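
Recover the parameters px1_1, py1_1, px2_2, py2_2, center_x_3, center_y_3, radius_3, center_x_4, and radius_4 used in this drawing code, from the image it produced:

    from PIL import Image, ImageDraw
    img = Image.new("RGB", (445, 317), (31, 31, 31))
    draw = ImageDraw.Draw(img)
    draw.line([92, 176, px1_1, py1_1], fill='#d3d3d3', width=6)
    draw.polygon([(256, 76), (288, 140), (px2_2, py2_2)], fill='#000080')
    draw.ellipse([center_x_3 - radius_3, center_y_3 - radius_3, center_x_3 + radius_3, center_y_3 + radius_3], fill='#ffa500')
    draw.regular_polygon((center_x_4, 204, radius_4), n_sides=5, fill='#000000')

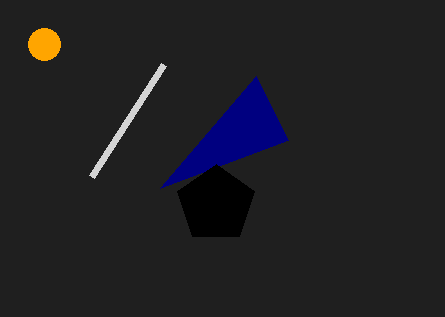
px1_1 = 164
py1_1 = 64
px2_2 = 160
py2_2 = 188
center_x_3 = 44
center_y_3 = 44
radius_3 = 16
center_x_4 = 216
radius_4 = 40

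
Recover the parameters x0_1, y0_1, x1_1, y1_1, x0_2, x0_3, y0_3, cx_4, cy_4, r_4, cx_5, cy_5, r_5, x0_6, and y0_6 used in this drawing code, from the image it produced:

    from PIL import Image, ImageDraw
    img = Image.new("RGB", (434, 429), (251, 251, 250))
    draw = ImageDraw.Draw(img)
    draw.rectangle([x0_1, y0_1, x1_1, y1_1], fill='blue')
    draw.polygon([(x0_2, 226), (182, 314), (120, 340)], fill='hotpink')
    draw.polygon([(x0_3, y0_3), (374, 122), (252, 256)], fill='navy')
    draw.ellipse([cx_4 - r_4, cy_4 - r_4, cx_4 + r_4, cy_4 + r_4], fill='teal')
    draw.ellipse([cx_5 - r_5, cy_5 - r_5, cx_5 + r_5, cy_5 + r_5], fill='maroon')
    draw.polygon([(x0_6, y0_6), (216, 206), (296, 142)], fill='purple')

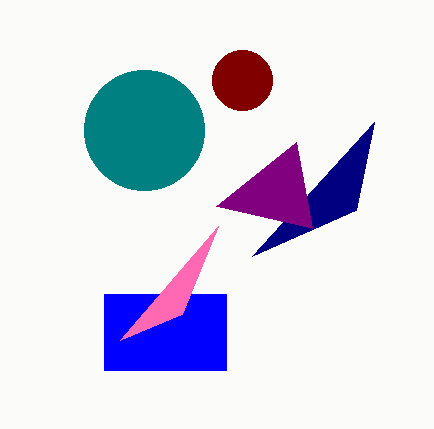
x0_1 = 104; y0_1 = 294; x1_1 = 226; y1_1 = 370; x0_2 = 218; x0_3 = 356; y0_3 = 210; cx_4 = 144; cy_4 = 130; r_4 = 60; cx_5 = 242; cy_5 = 80; r_5 = 30; x0_6 = 312; y0_6 = 228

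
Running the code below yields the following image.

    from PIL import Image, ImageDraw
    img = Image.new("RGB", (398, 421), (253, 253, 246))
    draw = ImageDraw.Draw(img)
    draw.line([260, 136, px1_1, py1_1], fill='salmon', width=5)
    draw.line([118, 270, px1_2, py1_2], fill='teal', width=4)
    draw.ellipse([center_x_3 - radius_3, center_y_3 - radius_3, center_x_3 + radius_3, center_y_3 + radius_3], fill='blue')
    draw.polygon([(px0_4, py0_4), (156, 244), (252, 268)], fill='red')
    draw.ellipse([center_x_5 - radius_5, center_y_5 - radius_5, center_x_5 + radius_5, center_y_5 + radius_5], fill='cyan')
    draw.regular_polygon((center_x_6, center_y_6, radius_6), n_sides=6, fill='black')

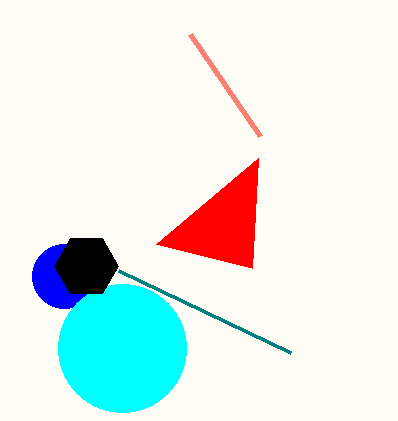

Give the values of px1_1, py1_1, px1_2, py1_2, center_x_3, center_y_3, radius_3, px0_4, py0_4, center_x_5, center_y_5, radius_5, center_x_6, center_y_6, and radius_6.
px1_1 = 190
py1_1 = 34
px1_2 = 290
py1_2 = 352
center_x_3 = 64
center_y_3 = 276
radius_3 = 32
px0_4 = 258
py0_4 = 158
center_x_5 = 122
center_y_5 = 348
radius_5 = 64
center_x_6 = 86
center_y_6 = 266
radius_6 = 32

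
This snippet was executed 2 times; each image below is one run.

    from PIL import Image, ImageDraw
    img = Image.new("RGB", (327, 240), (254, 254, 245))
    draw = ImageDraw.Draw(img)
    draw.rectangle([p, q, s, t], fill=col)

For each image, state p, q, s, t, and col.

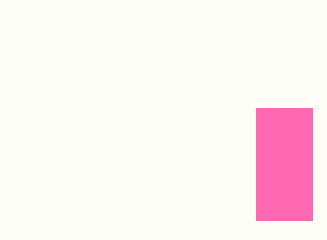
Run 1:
p = 256, q = 108, s = 312, t = 220, col = 'hotpink'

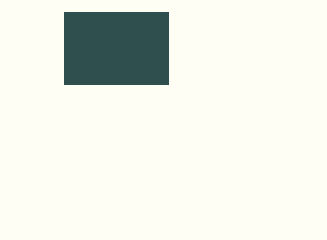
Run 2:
p = 64
q = 12
s = 168
t = 84
col = 'darkslategray'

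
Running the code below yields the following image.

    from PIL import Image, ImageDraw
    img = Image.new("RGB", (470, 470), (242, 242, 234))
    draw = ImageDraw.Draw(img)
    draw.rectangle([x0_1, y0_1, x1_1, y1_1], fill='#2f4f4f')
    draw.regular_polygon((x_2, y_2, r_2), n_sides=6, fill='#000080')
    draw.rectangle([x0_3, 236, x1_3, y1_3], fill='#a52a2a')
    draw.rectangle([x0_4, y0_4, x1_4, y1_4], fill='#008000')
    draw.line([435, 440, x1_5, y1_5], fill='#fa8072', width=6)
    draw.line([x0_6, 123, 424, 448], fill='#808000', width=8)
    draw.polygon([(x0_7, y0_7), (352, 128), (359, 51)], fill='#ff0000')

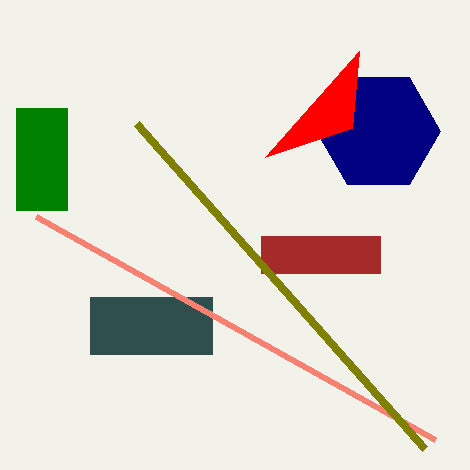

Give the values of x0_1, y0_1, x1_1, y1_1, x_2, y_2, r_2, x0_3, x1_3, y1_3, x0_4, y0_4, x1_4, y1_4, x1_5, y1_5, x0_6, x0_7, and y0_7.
x0_1 = 90, y0_1 = 297, x1_1 = 212, y1_1 = 354, x_2 = 378, y_2 = 131, r_2 = 62, x0_3 = 261, x1_3 = 380, y1_3 = 273, x0_4 = 16, y0_4 = 108, x1_4 = 67, y1_4 = 210, x1_5 = 36, y1_5 = 217, x0_6 = 136, x0_7 = 265, y0_7 = 157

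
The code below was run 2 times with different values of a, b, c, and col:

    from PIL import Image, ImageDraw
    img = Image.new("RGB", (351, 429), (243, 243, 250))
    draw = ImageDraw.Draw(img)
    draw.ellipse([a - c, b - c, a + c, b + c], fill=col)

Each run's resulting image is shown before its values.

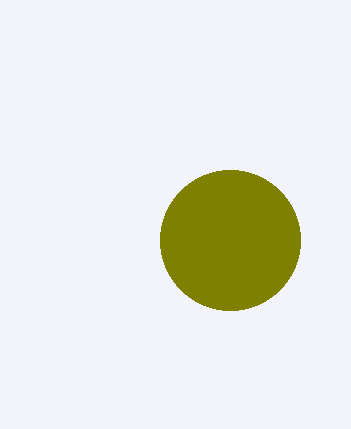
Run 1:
a = 230; b = 240; c = 70; col = 'olive'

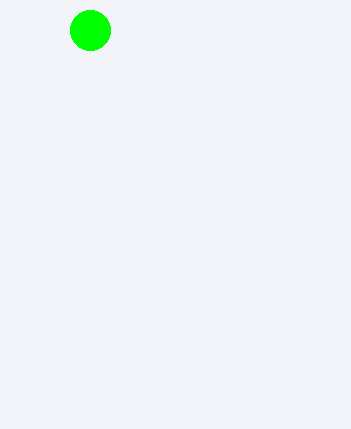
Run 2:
a = 90; b = 30; c = 20; col = 'lime'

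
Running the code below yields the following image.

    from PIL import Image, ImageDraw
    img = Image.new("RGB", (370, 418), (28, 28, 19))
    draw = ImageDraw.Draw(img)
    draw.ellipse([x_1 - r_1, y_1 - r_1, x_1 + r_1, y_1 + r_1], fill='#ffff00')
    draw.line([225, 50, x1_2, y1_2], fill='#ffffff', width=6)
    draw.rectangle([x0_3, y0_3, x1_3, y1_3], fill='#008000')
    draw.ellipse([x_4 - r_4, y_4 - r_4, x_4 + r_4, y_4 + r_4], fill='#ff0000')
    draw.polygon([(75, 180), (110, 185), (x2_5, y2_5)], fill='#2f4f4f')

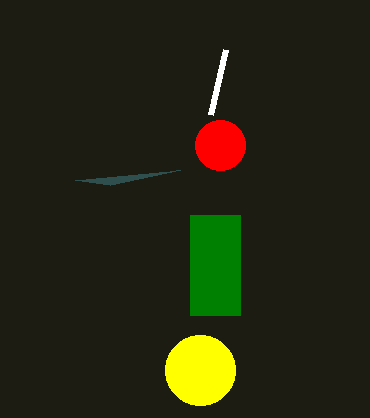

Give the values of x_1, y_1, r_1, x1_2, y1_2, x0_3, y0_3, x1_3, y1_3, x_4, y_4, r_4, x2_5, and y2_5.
x_1 = 200
y_1 = 370
r_1 = 35
x1_2 = 210
y1_2 = 115
x0_3 = 190
y0_3 = 215
x1_3 = 240
y1_3 = 315
x_4 = 220
y_4 = 145
r_4 = 25
x2_5 = 180
y2_5 = 170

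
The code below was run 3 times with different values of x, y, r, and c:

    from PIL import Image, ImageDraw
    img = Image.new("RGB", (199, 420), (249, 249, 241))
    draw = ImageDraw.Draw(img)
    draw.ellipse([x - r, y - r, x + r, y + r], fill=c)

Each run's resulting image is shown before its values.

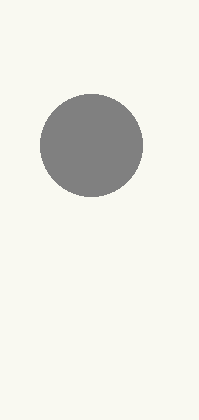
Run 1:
x = 91, y = 145, r = 51, c = 'gray'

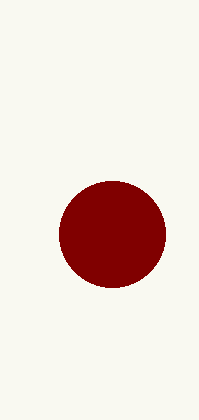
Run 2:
x = 112
y = 234
r = 53
c = 'maroon'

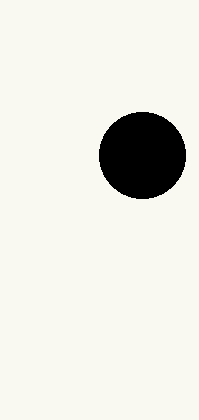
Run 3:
x = 142
y = 155
r = 43
c = 'black'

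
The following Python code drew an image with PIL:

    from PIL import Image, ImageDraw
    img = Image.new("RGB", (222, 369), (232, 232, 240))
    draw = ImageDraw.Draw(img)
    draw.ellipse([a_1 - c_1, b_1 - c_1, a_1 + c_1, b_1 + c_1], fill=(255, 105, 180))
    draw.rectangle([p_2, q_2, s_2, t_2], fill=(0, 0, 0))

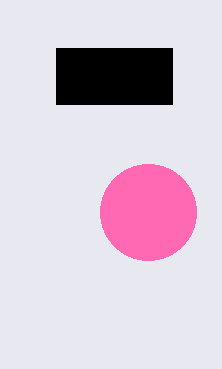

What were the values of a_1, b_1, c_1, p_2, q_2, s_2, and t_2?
a_1 = 148, b_1 = 212, c_1 = 48, p_2 = 56, q_2 = 48, s_2 = 172, t_2 = 104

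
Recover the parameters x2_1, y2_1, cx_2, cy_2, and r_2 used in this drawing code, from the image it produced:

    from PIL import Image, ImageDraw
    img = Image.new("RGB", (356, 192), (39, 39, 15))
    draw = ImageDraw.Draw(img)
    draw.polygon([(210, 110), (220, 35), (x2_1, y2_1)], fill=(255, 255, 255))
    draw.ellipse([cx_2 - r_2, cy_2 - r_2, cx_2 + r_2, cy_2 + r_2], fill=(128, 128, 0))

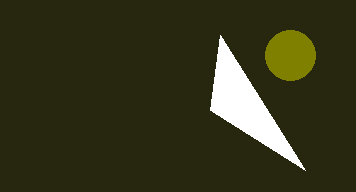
x2_1 = 305
y2_1 = 170
cx_2 = 290
cy_2 = 55
r_2 = 25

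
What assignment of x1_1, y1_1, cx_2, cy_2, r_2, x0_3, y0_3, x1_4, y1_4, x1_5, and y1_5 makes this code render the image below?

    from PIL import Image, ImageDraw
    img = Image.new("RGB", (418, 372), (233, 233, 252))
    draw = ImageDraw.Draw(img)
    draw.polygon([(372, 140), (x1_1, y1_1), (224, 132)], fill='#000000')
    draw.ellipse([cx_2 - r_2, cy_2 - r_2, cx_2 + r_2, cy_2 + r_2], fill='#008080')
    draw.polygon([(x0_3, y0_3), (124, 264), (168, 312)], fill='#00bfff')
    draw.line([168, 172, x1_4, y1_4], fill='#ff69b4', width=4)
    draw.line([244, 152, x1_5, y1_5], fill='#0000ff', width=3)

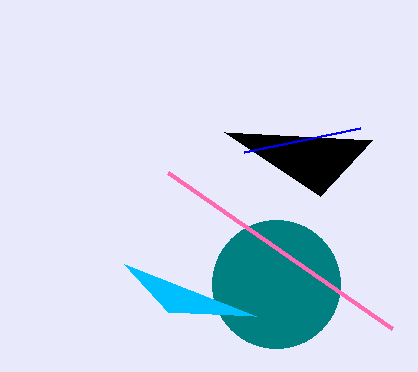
x1_1 = 320; y1_1 = 196; cx_2 = 276; cy_2 = 284; r_2 = 64; x0_3 = 256; y0_3 = 316; x1_4 = 392; y1_4 = 328; x1_5 = 360; y1_5 = 128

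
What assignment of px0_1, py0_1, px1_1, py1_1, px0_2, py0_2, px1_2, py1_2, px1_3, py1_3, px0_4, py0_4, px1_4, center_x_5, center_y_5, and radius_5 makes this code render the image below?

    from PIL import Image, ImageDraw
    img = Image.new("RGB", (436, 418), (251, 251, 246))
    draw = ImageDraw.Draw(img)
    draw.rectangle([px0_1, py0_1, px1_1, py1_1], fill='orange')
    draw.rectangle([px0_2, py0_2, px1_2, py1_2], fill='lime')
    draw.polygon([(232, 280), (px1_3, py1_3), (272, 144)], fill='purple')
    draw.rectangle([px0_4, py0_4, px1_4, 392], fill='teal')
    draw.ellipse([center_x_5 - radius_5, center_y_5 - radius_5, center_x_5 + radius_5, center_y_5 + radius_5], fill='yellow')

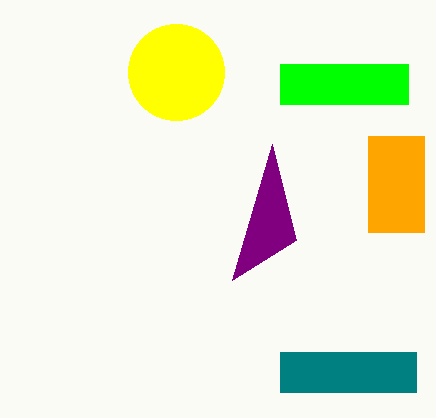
px0_1 = 368; py0_1 = 136; px1_1 = 424; py1_1 = 232; px0_2 = 280; py0_2 = 64; px1_2 = 408; py1_2 = 104; px1_3 = 296; py1_3 = 240; px0_4 = 280; py0_4 = 352; px1_4 = 416; center_x_5 = 176; center_y_5 = 72; radius_5 = 48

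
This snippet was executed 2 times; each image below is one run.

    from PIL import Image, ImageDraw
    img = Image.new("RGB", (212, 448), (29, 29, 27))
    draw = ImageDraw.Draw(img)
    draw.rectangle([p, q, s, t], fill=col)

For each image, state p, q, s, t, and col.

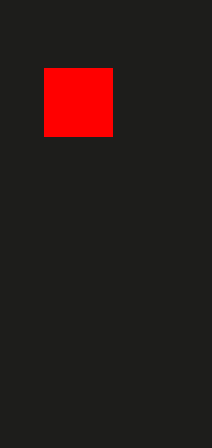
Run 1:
p = 44
q = 68
s = 112
t = 136
col = 'red'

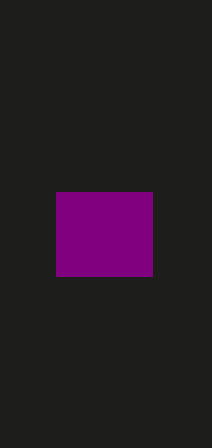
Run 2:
p = 56; q = 192; s = 152; t = 276; col = 'purple'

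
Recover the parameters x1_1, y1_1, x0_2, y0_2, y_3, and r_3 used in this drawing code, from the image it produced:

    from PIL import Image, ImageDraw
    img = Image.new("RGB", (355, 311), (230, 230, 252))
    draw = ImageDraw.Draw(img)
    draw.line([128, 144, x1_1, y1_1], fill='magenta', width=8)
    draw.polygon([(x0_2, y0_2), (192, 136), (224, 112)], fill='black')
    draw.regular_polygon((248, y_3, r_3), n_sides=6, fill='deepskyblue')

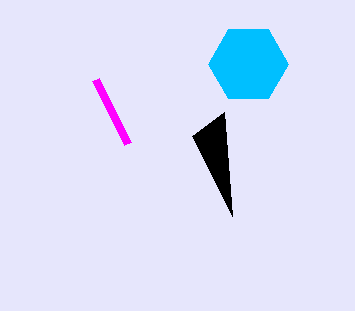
x1_1 = 96
y1_1 = 80
x0_2 = 232
y0_2 = 216
y_3 = 64
r_3 = 40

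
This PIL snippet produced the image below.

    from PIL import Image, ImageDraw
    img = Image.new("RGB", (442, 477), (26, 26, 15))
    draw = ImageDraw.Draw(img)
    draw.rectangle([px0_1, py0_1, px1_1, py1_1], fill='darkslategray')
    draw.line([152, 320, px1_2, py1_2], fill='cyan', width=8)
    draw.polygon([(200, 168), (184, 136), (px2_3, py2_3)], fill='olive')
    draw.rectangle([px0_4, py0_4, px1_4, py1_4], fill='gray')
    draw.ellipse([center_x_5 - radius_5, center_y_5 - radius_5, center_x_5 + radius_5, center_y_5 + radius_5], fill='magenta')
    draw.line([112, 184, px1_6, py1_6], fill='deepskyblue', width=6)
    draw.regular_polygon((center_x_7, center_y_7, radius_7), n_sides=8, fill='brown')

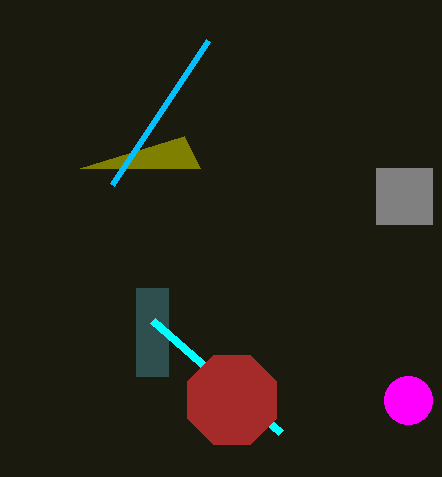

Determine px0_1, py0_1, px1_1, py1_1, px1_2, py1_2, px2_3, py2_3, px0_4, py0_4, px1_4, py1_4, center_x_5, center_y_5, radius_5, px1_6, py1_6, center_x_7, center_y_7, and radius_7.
px0_1 = 136, py0_1 = 288, px1_1 = 168, py1_1 = 376, px1_2 = 280, py1_2 = 432, px2_3 = 80, py2_3 = 168, px0_4 = 376, py0_4 = 168, px1_4 = 432, py1_4 = 224, center_x_5 = 408, center_y_5 = 400, radius_5 = 24, px1_6 = 208, py1_6 = 40, center_x_7 = 232, center_y_7 = 400, radius_7 = 48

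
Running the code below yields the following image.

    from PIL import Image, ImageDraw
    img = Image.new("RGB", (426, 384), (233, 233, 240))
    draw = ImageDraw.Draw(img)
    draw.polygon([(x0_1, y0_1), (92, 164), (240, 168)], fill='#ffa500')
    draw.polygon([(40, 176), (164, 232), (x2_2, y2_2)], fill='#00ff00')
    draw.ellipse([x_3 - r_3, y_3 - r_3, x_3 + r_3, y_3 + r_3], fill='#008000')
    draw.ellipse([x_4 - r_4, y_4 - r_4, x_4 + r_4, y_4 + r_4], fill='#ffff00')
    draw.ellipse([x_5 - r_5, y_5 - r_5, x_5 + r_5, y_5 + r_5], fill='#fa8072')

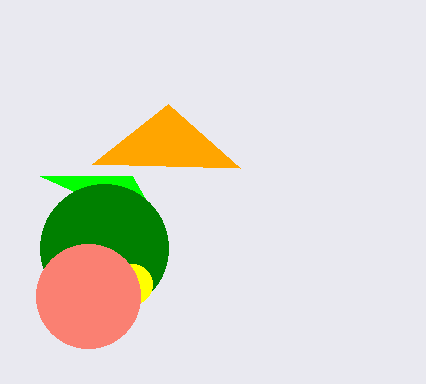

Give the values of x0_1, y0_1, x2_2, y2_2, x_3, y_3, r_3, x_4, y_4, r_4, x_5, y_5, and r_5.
x0_1 = 168, y0_1 = 104, x2_2 = 132, y2_2 = 176, x_3 = 104, y_3 = 248, r_3 = 64, x_4 = 132, y_4 = 284, r_4 = 20, x_5 = 88, y_5 = 296, r_5 = 52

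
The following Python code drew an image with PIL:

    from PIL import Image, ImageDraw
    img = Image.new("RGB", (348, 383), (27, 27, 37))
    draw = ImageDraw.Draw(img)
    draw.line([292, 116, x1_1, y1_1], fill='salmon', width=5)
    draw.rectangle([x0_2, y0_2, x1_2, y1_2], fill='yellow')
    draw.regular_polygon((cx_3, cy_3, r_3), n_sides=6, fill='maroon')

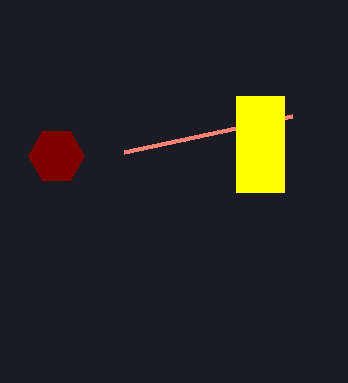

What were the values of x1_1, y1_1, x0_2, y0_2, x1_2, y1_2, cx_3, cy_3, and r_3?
x1_1 = 124, y1_1 = 152, x0_2 = 236, y0_2 = 96, x1_2 = 284, y1_2 = 192, cx_3 = 56, cy_3 = 156, r_3 = 28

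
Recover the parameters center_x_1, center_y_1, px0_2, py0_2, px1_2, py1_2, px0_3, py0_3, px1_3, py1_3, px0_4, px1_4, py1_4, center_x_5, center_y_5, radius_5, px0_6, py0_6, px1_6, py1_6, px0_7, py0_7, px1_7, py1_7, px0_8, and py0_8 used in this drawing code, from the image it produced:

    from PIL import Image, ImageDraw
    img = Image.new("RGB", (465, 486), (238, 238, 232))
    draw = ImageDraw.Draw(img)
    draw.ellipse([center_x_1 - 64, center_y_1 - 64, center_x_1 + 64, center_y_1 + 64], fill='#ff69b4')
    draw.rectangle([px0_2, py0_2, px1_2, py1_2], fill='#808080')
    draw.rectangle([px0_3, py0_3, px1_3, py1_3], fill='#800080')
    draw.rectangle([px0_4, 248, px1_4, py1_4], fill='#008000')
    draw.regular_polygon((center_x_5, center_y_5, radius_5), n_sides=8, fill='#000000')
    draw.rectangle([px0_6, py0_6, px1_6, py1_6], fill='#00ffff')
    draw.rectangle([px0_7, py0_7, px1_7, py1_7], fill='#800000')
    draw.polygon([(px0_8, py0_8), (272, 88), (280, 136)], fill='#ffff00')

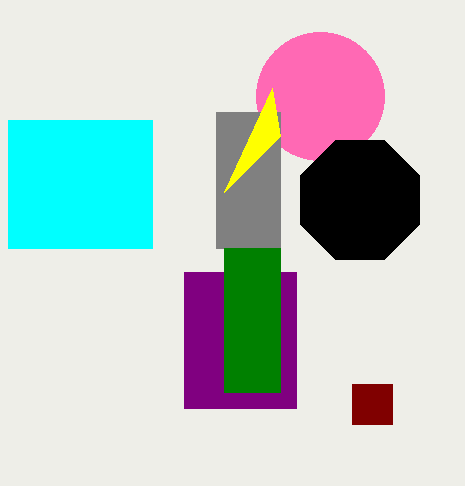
center_x_1 = 320
center_y_1 = 96
px0_2 = 216
py0_2 = 112
px1_2 = 280
py1_2 = 248
px0_3 = 184
py0_3 = 272
px1_3 = 296
py1_3 = 408
px0_4 = 224
px1_4 = 280
py1_4 = 392
center_x_5 = 360
center_y_5 = 200
radius_5 = 64
px0_6 = 8
py0_6 = 120
px1_6 = 152
py1_6 = 248
px0_7 = 352
py0_7 = 384
px1_7 = 392
py1_7 = 424
px0_8 = 224
py0_8 = 192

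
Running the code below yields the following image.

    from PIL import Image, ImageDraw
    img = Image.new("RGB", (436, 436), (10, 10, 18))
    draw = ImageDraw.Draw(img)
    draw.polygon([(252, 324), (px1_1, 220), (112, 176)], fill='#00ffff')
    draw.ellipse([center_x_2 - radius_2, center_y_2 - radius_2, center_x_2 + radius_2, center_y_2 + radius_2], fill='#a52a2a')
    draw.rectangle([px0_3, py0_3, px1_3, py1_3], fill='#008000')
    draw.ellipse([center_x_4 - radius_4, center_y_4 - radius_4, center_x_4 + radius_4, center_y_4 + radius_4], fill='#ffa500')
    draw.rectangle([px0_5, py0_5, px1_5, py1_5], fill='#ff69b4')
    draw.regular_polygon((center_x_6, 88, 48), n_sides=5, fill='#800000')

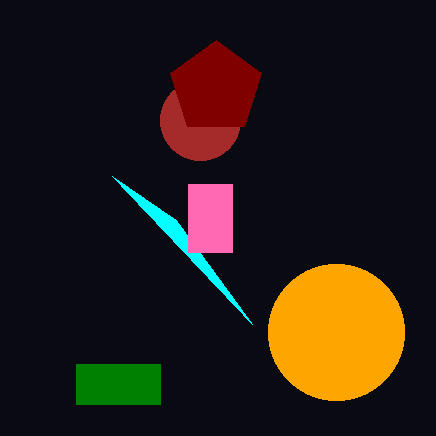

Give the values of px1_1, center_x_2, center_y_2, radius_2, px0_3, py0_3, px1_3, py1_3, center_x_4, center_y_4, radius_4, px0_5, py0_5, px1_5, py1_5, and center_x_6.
px1_1 = 176, center_x_2 = 200, center_y_2 = 120, radius_2 = 40, px0_3 = 76, py0_3 = 364, px1_3 = 160, py1_3 = 404, center_x_4 = 336, center_y_4 = 332, radius_4 = 68, px0_5 = 188, py0_5 = 184, px1_5 = 232, py1_5 = 252, center_x_6 = 216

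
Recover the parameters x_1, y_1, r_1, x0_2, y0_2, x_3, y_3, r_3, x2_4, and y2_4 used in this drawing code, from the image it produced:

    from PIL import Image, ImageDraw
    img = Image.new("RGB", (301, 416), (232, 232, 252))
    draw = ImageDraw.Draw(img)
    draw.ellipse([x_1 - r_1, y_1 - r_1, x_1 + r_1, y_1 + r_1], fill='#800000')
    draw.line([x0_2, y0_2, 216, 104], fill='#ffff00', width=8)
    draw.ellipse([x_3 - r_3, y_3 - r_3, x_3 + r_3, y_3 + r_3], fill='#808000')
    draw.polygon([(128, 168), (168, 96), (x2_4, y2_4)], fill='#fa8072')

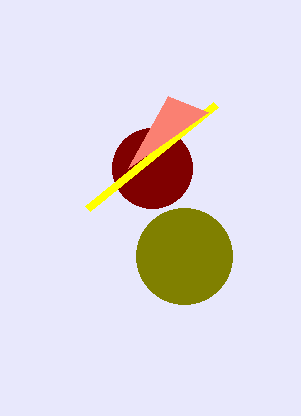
x_1 = 152
y_1 = 168
r_1 = 40
x0_2 = 88
y0_2 = 208
x_3 = 184
y_3 = 256
r_3 = 48
x2_4 = 208
y2_4 = 112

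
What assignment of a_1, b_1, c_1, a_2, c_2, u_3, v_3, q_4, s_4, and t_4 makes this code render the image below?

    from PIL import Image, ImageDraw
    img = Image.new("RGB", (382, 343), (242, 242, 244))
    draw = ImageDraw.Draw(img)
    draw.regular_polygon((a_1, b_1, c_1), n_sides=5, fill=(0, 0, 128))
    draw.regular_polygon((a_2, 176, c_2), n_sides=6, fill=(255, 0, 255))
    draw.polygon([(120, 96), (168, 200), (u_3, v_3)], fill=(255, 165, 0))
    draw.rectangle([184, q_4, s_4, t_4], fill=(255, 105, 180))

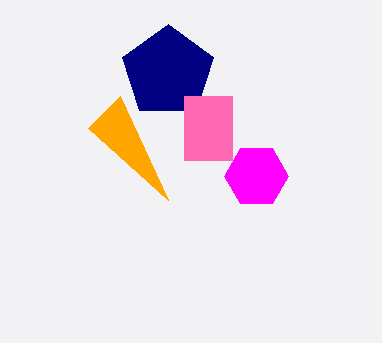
a_1 = 168, b_1 = 72, c_1 = 48, a_2 = 256, c_2 = 32, u_3 = 88, v_3 = 128, q_4 = 96, s_4 = 232, t_4 = 160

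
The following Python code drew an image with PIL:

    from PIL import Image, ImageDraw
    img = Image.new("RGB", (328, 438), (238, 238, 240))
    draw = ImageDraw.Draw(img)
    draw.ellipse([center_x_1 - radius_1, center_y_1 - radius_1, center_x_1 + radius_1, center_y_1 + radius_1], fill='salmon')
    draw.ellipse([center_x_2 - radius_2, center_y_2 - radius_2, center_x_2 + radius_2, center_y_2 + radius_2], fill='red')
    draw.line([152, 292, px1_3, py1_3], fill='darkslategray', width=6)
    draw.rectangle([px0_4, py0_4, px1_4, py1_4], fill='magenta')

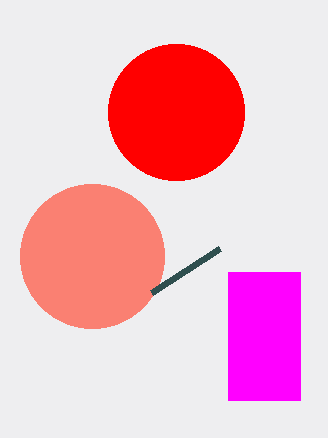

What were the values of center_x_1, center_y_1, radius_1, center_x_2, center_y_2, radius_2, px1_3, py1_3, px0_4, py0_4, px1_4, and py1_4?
center_x_1 = 92
center_y_1 = 256
radius_1 = 72
center_x_2 = 176
center_y_2 = 112
radius_2 = 68
px1_3 = 220
py1_3 = 248
px0_4 = 228
py0_4 = 272
px1_4 = 300
py1_4 = 400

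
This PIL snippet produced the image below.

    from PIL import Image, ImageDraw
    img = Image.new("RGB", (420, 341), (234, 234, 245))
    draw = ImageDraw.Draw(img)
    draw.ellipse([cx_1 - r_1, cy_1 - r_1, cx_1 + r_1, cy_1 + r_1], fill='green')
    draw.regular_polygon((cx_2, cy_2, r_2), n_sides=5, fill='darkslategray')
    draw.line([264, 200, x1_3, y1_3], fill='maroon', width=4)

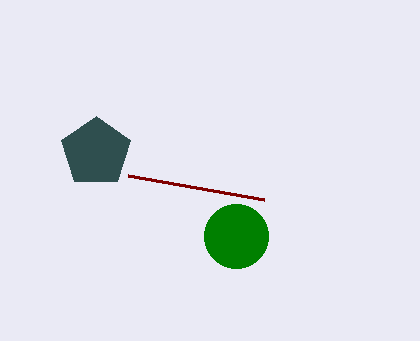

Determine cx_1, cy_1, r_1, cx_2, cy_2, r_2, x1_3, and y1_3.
cx_1 = 236
cy_1 = 236
r_1 = 32
cx_2 = 96
cy_2 = 152
r_2 = 36
x1_3 = 128
y1_3 = 176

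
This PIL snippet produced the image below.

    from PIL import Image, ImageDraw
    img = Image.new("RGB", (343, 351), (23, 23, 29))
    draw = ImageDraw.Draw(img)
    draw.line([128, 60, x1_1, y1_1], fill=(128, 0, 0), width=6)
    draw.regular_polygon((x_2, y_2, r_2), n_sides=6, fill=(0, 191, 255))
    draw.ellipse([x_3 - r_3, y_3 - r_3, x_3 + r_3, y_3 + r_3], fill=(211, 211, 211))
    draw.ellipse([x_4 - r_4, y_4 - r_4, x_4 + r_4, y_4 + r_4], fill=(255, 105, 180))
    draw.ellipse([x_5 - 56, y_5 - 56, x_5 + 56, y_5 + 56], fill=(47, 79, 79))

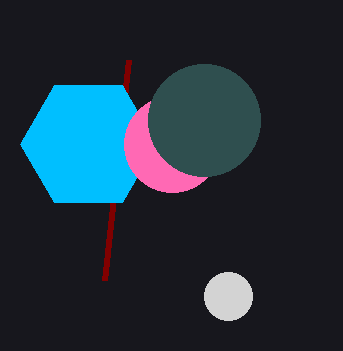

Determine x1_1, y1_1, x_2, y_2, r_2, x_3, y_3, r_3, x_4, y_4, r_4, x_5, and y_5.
x1_1 = 104; y1_1 = 280; x_2 = 88; y_2 = 144; r_2 = 68; x_3 = 228; y_3 = 296; r_3 = 24; x_4 = 172; y_4 = 144; r_4 = 48; x_5 = 204; y_5 = 120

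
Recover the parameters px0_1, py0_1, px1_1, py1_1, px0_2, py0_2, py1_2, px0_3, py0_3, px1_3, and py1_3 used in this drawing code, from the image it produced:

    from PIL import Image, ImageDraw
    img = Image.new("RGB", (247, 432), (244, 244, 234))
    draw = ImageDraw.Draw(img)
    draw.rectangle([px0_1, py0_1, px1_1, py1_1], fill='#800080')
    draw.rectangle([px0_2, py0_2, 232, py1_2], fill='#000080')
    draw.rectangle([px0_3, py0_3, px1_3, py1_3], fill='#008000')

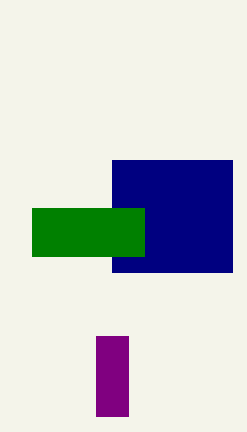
px0_1 = 96, py0_1 = 336, px1_1 = 128, py1_1 = 416, px0_2 = 112, py0_2 = 160, py1_2 = 272, px0_3 = 32, py0_3 = 208, px1_3 = 144, py1_3 = 256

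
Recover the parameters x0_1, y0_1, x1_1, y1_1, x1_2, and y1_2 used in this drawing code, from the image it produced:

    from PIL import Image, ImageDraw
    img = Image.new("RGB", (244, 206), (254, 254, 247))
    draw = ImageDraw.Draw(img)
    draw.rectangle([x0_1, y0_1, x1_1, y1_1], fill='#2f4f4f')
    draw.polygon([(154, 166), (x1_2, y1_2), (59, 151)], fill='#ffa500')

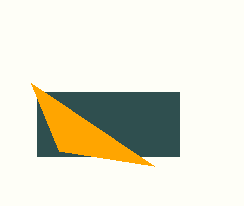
x0_1 = 37; y0_1 = 92; x1_1 = 179; y1_1 = 156; x1_2 = 31; y1_2 = 83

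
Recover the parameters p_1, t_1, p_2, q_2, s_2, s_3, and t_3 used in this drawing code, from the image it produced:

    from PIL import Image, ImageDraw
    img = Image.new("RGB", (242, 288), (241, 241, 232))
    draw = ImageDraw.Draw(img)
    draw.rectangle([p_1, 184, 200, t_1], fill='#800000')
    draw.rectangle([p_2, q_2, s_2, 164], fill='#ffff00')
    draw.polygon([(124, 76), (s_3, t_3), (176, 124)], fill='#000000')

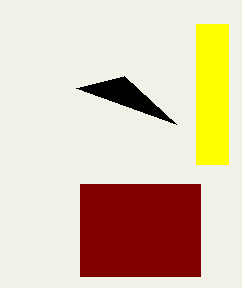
p_1 = 80; t_1 = 276; p_2 = 196; q_2 = 24; s_2 = 228; s_3 = 76; t_3 = 88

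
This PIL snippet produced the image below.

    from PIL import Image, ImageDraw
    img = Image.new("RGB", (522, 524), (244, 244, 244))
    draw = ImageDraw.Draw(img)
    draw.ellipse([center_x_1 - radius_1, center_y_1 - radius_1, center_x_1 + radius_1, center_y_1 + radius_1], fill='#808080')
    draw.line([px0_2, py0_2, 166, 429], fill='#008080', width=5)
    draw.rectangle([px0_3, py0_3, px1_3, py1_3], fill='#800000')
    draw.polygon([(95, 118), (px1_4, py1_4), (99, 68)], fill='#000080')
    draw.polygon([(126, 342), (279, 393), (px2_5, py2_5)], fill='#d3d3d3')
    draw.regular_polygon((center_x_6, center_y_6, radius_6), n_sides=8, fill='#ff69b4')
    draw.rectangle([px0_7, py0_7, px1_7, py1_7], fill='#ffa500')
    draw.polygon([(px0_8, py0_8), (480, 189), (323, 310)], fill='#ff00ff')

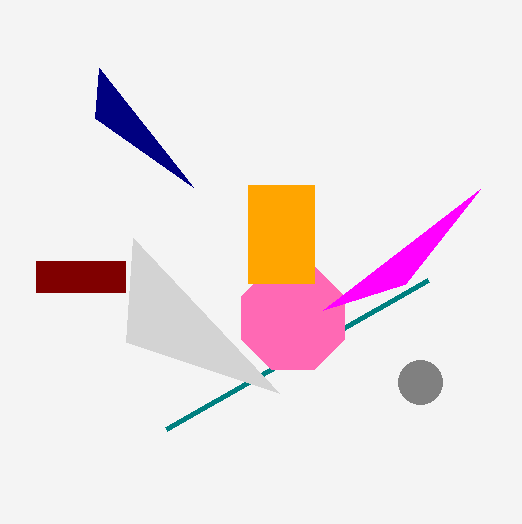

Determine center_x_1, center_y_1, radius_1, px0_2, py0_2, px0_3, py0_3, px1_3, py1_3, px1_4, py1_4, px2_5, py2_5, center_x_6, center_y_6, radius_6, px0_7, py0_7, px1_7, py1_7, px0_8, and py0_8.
center_x_1 = 420
center_y_1 = 382
radius_1 = 22
px0_2 = 428
py0_2 = 280
px0_3 = 36
py0_3 = 261
px1_3 = 125
py1_3 = 292
px1_4 = 193
py1_4 = 187
px2_5 = 133
py2_5 = 238
center_x_6 = 293
center_y_6 = 318
radius_6 = 56
px0_7 = 248
py0_7 = 185
px1_7 = 314
py1_7 = 283
px0_8 = 405
py0_8 = 284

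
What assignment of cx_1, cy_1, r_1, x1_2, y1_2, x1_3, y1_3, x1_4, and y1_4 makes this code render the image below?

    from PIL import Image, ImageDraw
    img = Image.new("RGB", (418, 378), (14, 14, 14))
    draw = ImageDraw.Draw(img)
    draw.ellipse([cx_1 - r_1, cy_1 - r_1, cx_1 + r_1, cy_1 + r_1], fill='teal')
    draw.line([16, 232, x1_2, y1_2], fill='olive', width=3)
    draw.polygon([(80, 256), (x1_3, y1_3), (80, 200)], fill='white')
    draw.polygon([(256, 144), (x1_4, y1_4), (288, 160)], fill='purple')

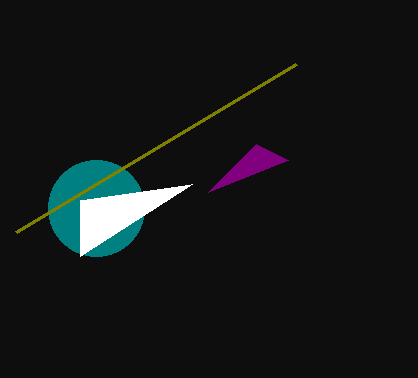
cx_1 = 96
cy_1 = 208
r_1 = 48
x1_2 = 296
y1_2 = 64
x1_3 = 192
y1_3 = 184
x1_4 = 208
y1_4 = 192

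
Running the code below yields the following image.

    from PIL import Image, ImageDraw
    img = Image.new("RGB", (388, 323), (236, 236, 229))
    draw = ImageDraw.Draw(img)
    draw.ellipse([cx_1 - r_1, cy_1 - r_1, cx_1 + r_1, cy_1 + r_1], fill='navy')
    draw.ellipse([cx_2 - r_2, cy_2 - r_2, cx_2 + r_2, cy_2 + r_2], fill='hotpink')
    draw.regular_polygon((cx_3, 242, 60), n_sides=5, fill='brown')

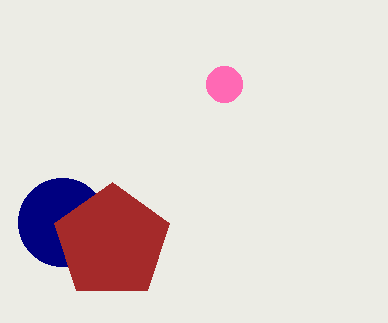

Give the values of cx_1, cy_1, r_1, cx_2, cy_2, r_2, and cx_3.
cx_1 = 62
cy_1 = 222
r_1 = 44
cx_2 = 224
cy_2 = 84
r_2 = 18
cx_3 = 112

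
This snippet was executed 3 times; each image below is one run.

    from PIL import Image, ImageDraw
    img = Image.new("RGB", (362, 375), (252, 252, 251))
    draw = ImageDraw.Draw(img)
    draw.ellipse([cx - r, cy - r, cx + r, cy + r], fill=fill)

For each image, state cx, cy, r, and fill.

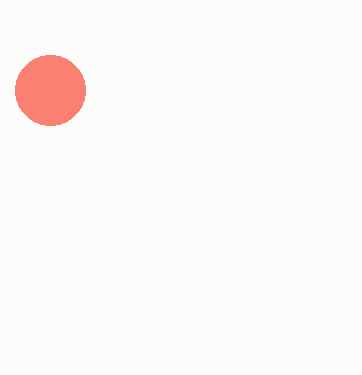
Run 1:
cx = 50, cy = 90, r = 35, fill = 'salmon'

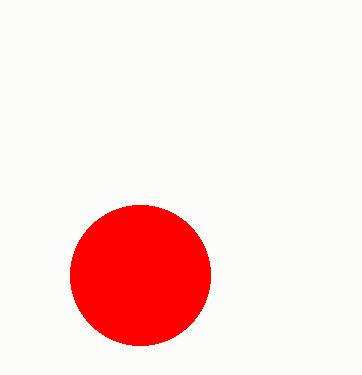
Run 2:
cx = 140
cy = 275
r = 70
fill = 'red'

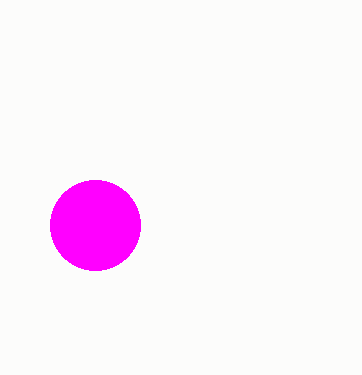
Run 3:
cx = 95; cy = 225; r = 45; fill = 'magenta'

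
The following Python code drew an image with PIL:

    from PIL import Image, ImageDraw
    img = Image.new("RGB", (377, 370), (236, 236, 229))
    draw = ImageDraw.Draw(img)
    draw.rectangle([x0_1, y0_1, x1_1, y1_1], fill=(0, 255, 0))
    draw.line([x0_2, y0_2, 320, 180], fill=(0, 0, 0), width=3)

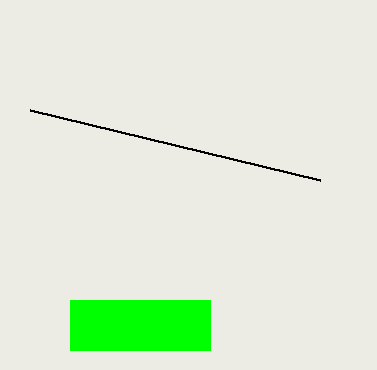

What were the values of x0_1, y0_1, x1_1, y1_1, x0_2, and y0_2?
x0_1 = 70, y0_1 = 300, x1_1 = 210, y1_1 = 350, x0_2 = 30, y0_2 = 110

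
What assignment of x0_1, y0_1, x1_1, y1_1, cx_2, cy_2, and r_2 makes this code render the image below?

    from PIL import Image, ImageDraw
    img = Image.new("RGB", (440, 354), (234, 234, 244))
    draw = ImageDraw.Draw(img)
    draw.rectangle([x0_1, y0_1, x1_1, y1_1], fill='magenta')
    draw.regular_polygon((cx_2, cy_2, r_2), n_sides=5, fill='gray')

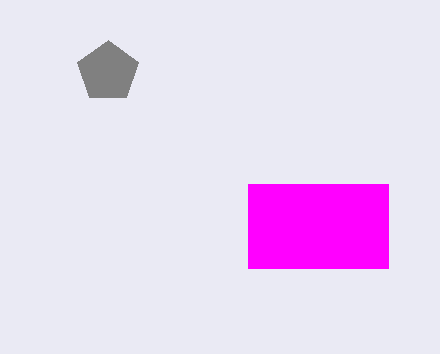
x0_1 = 248, y0_1 = 184, x1_1 = 388, y1_1 = 268, cx_2 = 108, cy_2 = 72, r_2 = 32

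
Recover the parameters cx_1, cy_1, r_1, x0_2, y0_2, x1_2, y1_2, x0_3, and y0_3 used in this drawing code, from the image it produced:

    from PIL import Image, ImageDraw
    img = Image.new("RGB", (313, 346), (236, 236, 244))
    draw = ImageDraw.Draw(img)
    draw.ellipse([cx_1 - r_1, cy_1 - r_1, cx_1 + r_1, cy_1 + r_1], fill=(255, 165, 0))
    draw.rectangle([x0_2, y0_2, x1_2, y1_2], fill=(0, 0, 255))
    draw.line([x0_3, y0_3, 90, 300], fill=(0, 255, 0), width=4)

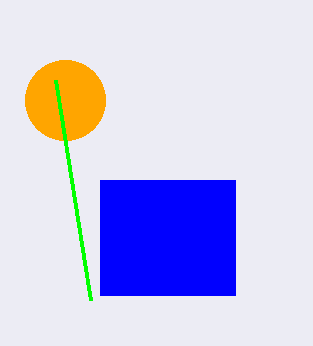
cx_1 = 65
cy_1 = 100
r_1 = 40
x0_2 = 100
y0_2 = 180
x1_2 = 235
y1_2 = 295
x0_3 = 55
y0_3 = 80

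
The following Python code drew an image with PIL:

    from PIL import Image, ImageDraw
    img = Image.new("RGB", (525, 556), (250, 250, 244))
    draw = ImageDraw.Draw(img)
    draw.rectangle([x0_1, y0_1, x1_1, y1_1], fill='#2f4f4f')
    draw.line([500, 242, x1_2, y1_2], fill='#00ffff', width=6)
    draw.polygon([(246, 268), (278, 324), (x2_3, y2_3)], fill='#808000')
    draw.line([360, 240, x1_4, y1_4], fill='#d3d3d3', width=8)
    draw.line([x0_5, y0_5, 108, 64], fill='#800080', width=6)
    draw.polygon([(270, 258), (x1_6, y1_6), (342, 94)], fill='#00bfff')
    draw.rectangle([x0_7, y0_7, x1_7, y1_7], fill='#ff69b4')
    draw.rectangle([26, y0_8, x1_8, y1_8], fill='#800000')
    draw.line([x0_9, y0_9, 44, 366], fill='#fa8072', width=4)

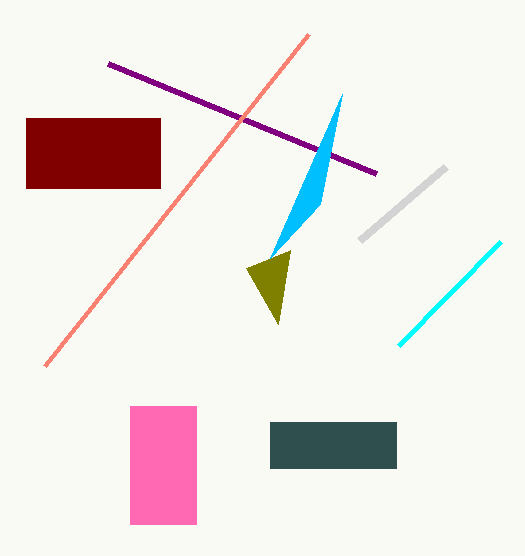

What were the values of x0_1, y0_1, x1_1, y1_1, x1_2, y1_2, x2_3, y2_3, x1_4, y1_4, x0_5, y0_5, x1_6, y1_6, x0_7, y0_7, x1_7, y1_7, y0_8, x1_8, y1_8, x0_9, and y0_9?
x0_1 = 270
y0_1 = 422
x1_1 = 396
y1_1 = 468
x1_2 = 398
y1_2 = 346
x2_3 = 290
y2_3 = 250
x1_4 = 446
y1_4 = 166
x0_5 = 376
y0_5 = 174
x1_6 = 320
y1_6 = 204
x0_7 = 130
y0_7 = 406
x1_7 = 196
y1_7 = 524
y0_8 = 118
x1_8 = 160
y1_8 = 188
x0_9 = 308
y0_9 = 34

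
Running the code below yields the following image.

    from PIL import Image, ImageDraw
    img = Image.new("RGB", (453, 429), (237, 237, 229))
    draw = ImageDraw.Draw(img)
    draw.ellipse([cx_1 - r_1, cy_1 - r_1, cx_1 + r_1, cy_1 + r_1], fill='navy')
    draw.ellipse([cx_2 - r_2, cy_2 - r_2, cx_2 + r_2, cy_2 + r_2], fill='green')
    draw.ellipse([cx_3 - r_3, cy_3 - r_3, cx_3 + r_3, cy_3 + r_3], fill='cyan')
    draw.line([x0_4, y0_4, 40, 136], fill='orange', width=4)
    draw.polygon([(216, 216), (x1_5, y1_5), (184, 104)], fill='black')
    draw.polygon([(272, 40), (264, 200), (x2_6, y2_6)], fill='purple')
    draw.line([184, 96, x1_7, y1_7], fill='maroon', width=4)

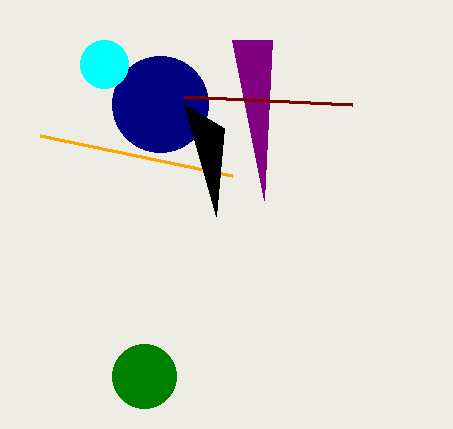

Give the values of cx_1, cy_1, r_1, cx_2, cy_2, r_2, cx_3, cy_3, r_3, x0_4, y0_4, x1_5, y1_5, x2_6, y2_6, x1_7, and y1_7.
cx_1 = 160
cy_1 = 104
r_1 = 48
cx_2 = 144
cy_2 = 376
r_2 = 32
cx_3 = 104
cy_3 = 64
r_3 = 24
x0_4 = 232
y0_4 = 176
x1_5 = 224
y1_5 = 128
x2_6 = 232
y2_6 = 40
x1_7 = 352
y1_7 = 104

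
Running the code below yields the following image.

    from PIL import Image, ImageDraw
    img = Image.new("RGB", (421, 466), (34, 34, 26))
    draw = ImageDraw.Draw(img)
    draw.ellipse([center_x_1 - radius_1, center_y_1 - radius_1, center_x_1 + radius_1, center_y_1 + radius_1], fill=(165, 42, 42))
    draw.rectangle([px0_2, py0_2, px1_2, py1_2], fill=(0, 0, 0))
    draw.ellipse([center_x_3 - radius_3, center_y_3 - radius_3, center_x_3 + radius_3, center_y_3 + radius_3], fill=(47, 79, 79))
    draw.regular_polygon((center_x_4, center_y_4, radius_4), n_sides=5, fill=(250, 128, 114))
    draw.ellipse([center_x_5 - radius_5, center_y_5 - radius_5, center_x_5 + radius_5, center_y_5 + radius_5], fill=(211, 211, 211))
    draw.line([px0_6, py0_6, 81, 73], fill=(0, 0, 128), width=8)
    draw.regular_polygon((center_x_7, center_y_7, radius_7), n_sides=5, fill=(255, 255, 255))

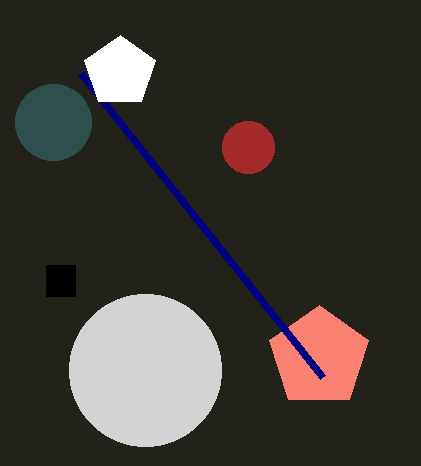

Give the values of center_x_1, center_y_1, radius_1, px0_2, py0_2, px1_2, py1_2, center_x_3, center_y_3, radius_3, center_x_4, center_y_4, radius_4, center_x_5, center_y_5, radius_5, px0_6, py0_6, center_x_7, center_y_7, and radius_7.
center_x_1 = 248
center_y_1 = 147
radius_1 = 26
px0_2 = 46
py0_2 = 265
px1_2 = 75
py1_2 = 296
center_x_3 = 53
center_y_3 = 122
radius_3 = 38
center_x_4 = 319
center_y_4 = 357
radius_4 = 52
center_x_5 = 145
center_y_5 = 370
radius_5 = 76
px0_6 = 323
py0_6 = 377
center_x_7 = 120
center_y_7 = 72
radius_7 = 37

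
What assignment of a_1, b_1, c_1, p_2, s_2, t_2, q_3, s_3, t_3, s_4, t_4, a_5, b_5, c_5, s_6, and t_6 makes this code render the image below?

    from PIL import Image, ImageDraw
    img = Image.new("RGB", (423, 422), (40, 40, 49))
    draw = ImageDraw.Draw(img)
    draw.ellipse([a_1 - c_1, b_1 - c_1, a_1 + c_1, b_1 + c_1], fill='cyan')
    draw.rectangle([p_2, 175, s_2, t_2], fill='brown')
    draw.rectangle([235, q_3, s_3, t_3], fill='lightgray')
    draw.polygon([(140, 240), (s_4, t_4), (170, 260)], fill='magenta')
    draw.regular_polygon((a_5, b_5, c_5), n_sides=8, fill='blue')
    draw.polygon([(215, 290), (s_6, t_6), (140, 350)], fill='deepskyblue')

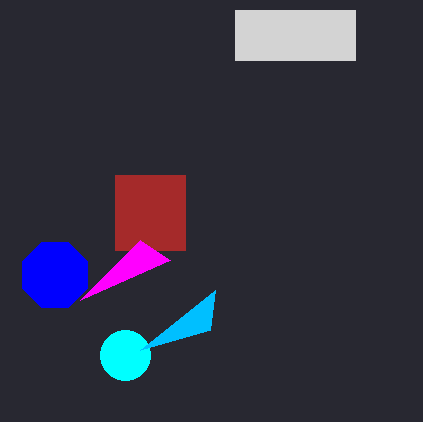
a_1 = 125
b_1 = 355
c_1 = 25
p_2 = 115
s_2 = 185
t_2 = 250
q_3 = 10
s_3 = 355
t_3 = 60
s_4 = 80
t_4 = 300
a_5 = 55
b_5 = 275
c_5 = 35
s_6 = 210
t_6 = 330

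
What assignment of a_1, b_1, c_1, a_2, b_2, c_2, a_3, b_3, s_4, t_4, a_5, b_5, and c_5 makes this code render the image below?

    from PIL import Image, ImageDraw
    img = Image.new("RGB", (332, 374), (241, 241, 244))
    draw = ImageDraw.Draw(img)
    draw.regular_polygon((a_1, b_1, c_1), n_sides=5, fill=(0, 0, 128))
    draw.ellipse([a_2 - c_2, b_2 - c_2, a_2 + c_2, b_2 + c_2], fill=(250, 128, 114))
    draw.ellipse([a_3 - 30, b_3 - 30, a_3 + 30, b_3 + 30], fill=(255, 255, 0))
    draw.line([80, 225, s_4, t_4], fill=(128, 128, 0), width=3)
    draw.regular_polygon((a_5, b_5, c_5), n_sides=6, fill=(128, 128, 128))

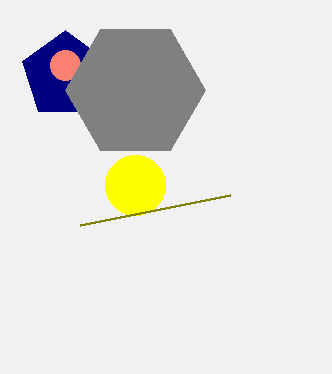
a_1 = 65, b_1 = 75, c_1 = 45, a_2 = 65, b_2 = 65, c_2 = 15, a_3 = 135, b_3 = 185, s_4 = 230, t_4 = 195, a_5 = 135, b_5 = 90, c_5 = 70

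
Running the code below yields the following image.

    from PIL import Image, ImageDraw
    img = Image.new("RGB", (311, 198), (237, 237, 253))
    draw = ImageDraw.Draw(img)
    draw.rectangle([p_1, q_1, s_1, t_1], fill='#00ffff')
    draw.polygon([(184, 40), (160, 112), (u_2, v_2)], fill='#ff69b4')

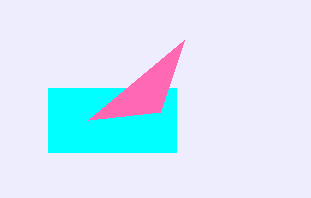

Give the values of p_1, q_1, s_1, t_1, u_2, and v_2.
p_1 = 48; q_1 = 88; s_1 = 176; t_1 = 152; u_2 = 88; v_2 = 120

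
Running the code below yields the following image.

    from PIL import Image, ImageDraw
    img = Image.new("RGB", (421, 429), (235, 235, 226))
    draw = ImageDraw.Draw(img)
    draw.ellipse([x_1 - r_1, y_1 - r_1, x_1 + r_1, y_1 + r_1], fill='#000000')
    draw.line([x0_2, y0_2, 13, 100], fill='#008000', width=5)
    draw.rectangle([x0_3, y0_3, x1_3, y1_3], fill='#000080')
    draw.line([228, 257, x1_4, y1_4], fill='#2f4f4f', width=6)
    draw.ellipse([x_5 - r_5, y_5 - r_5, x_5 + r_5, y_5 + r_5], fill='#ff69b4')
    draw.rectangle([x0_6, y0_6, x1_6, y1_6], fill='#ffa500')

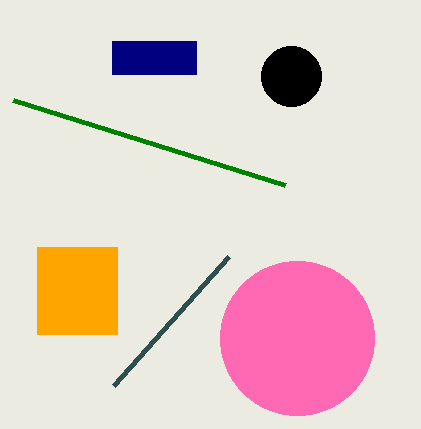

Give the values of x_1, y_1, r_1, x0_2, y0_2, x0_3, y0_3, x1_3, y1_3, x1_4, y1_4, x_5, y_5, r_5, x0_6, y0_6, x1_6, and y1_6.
x_1 = 291; y_1 = 76; r_1 = 30; x0_2 = 285; y0_2 = 185; x0_3 = 112; y0_3 = 41; x1_3 = 196; y1_3 = 74; x1_4 = 113; y1_4 = 386; x_5 = 297; y_5 = 338; r_5 = 77; x0_6 = 37; y0_6 = 247; x1_6 = 117; y1_6 = 334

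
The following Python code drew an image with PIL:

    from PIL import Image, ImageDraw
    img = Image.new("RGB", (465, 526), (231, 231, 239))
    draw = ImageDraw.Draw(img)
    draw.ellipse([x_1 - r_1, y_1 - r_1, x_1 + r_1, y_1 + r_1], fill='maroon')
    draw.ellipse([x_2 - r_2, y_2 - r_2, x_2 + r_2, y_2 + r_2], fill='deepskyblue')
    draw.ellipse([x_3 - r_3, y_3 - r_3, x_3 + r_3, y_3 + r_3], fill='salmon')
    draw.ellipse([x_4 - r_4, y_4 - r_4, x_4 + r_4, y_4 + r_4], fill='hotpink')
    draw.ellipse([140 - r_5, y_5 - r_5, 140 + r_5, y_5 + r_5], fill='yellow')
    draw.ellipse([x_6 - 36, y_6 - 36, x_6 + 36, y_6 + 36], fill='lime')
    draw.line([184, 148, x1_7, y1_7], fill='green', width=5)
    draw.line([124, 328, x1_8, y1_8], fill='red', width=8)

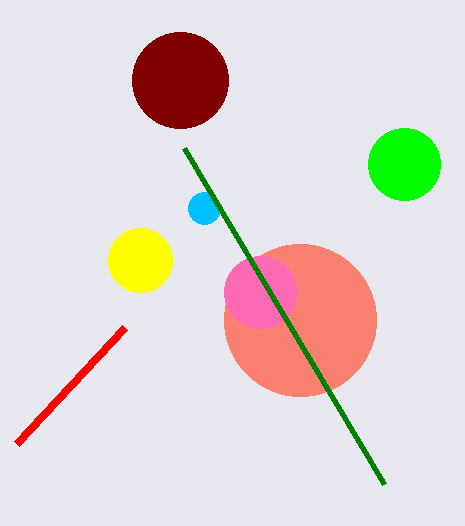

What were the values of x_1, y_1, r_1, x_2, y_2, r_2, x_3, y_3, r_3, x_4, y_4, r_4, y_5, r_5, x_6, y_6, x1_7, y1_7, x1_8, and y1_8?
x_1 = 180, y_1 = 80, r_1 = 48, x_2 = 204, y_2 = 208, r_2 = 16, x_3 = 300, y_3 = 320, r_3 = 76, x_4 = 260, y_4 = 292, r_4 = 36, y_5 = 260, r_5 = 32, x_6 = 404, y_6 = 164, x1_7 = 384, y1_7 = 484, x1_8 = 16, y1_8 = 444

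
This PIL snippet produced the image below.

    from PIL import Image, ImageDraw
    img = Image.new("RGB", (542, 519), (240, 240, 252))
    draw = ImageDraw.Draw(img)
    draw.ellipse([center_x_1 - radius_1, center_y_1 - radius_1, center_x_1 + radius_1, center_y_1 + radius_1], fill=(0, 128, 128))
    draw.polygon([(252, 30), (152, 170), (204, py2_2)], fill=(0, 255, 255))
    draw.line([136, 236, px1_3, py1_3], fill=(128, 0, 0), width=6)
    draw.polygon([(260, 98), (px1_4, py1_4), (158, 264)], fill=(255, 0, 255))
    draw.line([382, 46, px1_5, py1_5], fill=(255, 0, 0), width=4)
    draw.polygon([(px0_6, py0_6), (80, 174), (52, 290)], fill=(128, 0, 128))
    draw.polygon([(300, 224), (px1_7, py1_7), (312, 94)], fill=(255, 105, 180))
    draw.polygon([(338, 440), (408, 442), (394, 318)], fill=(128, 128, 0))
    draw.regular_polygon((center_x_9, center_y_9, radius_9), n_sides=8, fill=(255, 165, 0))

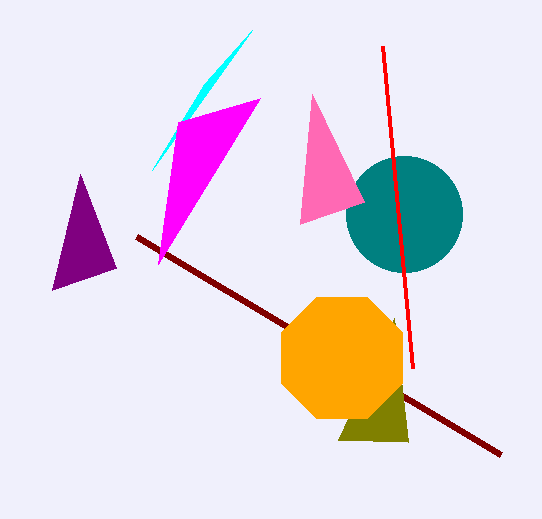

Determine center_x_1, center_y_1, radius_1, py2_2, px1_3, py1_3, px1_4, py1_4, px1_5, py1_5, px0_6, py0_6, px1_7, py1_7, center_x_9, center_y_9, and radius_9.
center_x_1 = 404; center_y_1 = 214; radius_1 = 58; py2_2 = 84; px1_3 = 500; py1_3 = 454; px1_4 = 178; py1_4 = 122; px1_5 = 412; py1_5 = 368; px0_6 = 116; py0_6 = 268; px1_7 = 364; py1_7 = 202; center_x_9 = 342; center_y_9 = 358; radius_9 = 66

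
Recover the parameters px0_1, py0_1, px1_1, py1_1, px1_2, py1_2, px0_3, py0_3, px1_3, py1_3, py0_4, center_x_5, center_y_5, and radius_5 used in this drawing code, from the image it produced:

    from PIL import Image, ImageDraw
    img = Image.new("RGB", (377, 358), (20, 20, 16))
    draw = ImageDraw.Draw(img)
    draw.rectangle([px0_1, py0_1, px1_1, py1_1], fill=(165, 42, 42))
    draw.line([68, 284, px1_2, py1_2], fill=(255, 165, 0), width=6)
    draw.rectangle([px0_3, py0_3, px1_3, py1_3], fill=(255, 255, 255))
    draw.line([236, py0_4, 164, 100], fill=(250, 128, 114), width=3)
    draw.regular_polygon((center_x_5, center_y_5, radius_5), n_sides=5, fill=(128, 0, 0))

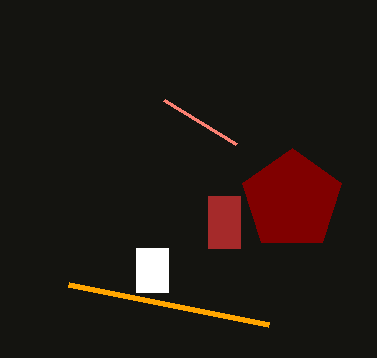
px0_1 = 208; py0_1 = 196; px1_1 = 240; py1_1 = 248; px1_2 = 268; py1_2 = 324; px0_3 = 136; py0_3 = 248; px1_3 = 168; py1_3 = 292; py0_4 = 144; center_x_5 = 292; center_y_5 = 200; radius_5 = 52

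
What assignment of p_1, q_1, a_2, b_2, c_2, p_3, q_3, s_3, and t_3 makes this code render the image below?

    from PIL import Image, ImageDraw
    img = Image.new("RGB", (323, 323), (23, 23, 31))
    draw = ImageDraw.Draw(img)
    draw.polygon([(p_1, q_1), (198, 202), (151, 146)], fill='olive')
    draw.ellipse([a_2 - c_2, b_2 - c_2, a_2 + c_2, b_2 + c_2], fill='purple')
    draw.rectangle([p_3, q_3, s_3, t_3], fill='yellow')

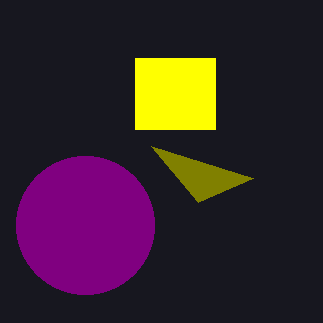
p_1 = 253, q_1 = 178, a_2 = 85, b_2 = 225, c_2 = 69, p_3 = 135, q_3 = 58, s_3 = 215, t_3 = 129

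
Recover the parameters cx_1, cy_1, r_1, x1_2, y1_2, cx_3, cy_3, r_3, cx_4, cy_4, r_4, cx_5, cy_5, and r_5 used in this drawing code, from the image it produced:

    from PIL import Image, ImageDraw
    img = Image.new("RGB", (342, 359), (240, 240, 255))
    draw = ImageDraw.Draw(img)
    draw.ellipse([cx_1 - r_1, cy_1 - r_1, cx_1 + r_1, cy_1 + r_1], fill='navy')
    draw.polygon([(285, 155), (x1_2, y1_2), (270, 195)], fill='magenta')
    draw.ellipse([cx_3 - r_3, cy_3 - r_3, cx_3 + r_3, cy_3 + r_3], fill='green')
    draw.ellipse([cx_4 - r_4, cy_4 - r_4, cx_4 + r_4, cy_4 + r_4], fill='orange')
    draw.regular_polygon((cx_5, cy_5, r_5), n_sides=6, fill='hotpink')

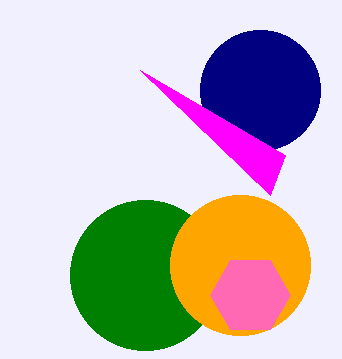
cx_1 = 260
cy_1 = 90
r_1 = 60
x1_2 = 140
y1_2 = 70
cx_3 = 145
cy_3 = 275
r_3 = 75
cx_4 = 240
cy_4 = 265
r_4 = 70
cx_5 = 250
cy_5 = 295
r_5 = 40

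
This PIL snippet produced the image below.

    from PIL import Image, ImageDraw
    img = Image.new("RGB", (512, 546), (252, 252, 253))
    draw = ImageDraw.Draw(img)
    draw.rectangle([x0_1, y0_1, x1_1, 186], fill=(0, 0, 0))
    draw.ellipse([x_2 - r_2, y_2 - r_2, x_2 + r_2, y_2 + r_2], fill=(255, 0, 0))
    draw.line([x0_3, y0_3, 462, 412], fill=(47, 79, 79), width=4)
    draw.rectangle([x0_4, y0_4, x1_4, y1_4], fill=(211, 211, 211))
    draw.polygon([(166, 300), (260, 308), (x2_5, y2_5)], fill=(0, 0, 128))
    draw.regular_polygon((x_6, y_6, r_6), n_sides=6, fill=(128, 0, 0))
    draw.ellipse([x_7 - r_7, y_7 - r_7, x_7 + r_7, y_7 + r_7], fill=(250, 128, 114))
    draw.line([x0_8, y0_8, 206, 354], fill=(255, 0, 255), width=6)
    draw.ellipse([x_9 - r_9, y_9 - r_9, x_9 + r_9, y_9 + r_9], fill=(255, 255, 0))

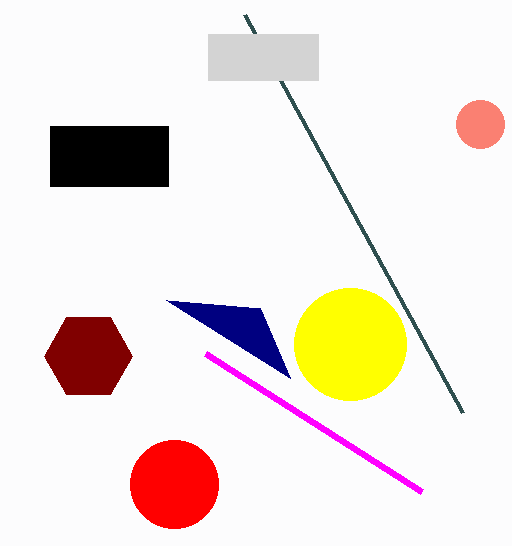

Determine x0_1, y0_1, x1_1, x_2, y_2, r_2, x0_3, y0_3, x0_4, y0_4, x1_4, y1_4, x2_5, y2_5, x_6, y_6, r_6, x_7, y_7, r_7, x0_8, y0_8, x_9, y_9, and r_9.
x0_1 = 50, y0_1 = 126, x1_1 = 168, x_2 = 174, y_2 = 484, r_2 = 44, x0_3 = 244, y0_3 = 14, x0_4 = 208, y0_4 = 34, x1_4 = 318, y1_4 = 80, x2_5 = 290, y2_5 = 378, x_6 = 88, y_6 = 356, r_6 = 44, x_7 = 480, y_7 = 124, r_7 = 24, x0_8 = 422, y0_8 = 492, x_9 = 350, y_9 = 344, r_9 = 56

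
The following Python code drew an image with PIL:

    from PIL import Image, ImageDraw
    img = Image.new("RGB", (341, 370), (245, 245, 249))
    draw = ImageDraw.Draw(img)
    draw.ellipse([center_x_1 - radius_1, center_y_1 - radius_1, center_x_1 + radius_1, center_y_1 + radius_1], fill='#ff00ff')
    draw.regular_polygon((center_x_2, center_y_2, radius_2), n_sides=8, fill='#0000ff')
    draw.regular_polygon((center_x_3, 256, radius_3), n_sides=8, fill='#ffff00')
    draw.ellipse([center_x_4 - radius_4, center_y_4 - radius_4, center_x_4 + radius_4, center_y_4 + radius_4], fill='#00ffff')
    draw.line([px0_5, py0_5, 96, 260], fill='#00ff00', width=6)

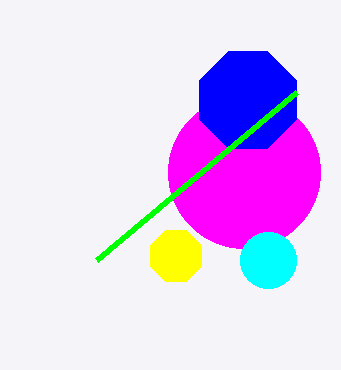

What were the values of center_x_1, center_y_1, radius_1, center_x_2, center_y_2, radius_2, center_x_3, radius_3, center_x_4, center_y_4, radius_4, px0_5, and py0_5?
center_x_1 = 244; center_y_1 = 172; radius_1 = 76; center_x_2 = 248; center_y_2 = 100; radius_2 = 52; center_x_3 = 176; radius_3 = 28; center_x_4 = 268; center_y_4 = 260; radius_4 = 28; px0_5 = 296; py0_5 = 92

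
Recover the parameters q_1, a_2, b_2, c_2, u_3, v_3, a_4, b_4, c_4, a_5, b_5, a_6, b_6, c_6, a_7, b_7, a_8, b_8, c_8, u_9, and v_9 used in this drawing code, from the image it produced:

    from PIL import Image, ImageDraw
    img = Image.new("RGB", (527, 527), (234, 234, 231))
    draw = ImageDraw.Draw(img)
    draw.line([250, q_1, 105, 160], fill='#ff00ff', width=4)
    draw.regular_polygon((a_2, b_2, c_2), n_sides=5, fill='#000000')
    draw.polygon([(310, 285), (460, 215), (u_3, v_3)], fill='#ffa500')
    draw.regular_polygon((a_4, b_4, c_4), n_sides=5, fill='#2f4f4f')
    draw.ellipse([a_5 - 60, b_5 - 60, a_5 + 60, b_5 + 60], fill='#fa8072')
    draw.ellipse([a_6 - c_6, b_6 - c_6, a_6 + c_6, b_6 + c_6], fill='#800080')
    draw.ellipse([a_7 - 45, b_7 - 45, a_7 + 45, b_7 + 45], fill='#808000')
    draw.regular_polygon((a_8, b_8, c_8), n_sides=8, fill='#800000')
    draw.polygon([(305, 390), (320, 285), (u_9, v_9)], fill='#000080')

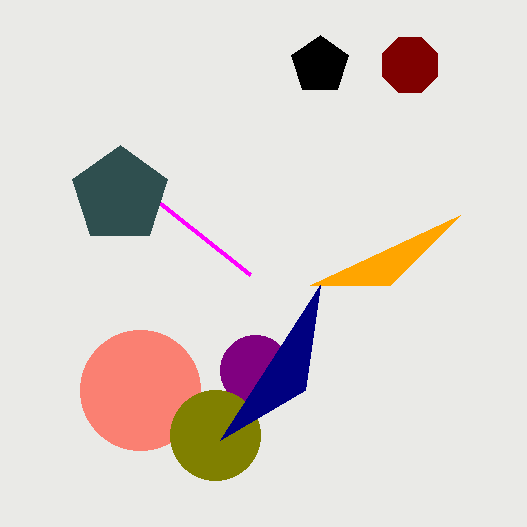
q_1 = 275, a_2 = 320, b_2 = 65, c_2 = 30, u_3 = 390, v_3 = 285, a_4 = 120, b_4 = 195, c_4 = 50, a_5 = 140, b_5 = 390, a_6 = 255, b_6 = 370, c_6 = 35, a_7 = 215, b_7 = 435, a_8 = 410, b_8 = 65, c_8 = 30, u_9 = 220, v_9 = 440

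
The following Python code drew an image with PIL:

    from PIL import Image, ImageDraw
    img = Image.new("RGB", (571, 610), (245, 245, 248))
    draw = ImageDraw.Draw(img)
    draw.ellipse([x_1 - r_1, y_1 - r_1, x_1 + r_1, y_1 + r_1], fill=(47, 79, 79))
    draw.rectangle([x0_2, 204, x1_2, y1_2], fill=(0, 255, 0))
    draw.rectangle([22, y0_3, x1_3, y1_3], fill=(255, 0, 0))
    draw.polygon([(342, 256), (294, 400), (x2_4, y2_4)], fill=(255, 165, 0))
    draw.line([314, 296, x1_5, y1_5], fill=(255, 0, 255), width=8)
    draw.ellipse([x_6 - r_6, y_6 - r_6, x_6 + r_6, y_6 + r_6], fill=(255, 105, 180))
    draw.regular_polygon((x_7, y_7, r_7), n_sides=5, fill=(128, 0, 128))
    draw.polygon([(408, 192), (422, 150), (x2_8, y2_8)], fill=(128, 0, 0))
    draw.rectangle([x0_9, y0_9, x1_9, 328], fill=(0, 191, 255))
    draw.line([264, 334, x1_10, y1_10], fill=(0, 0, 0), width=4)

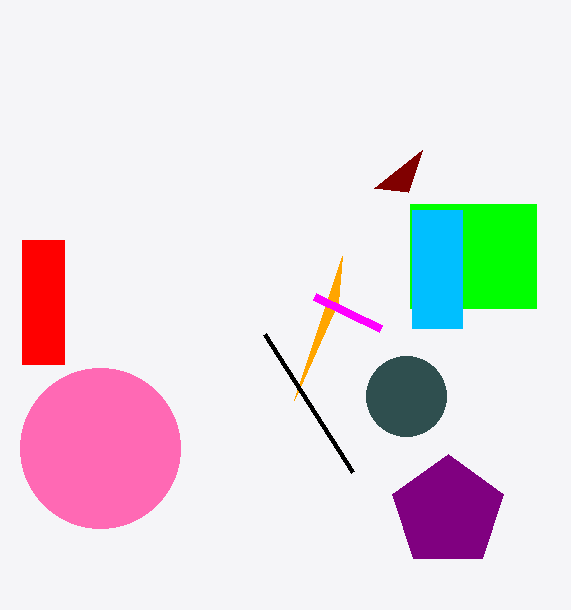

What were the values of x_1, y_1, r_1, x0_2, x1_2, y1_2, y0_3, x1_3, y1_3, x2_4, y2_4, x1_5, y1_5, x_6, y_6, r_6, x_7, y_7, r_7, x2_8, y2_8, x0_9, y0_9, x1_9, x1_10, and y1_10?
x_1 = 406; y_1 = 396; r_1 = 40; x0_2 = 410; x1_2 = 536; y1_2 = 308; y0_3 = 240; x1_3 = 64; y1_3 = 364; x2_4 = 338; y2_4 = 302; x1_5 = 380; y1_5 = 328; x_6 = 100; y_6 = 448; r_6 = 80; x_7 = 448; y_7 = 512; r_7 = 58; x2_8 = 374; y2_8 = 188; x0_9 = 412; y0_9 = 210; x1_9 = 462; x1_10 = 352; y1_10 = 472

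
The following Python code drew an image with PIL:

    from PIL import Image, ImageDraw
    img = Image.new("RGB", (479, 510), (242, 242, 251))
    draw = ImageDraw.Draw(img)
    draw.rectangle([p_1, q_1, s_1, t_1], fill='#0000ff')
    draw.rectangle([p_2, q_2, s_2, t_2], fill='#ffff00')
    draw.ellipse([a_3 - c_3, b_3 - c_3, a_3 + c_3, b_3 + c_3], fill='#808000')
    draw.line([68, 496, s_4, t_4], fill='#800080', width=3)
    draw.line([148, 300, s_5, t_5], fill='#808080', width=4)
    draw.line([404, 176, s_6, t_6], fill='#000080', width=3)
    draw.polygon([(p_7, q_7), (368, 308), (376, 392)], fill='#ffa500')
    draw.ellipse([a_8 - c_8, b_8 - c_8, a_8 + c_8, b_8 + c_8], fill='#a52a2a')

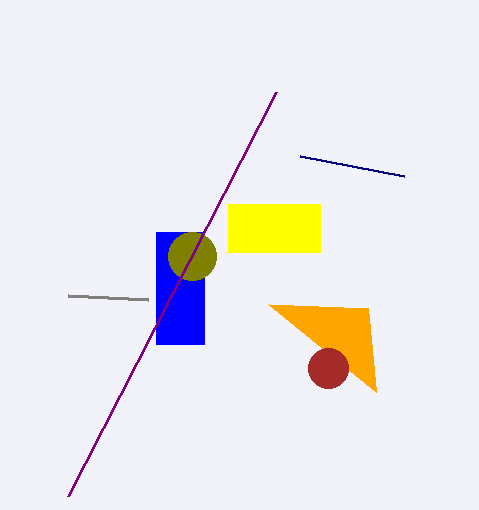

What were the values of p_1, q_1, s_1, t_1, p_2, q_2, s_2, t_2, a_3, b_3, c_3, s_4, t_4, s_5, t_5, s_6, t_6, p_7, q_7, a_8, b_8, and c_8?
p_1 = 156
q_1 = 232
s_1 = 204
t_1 = 344
p_2 = 228
q_2 = 204
s_2 = 320
t_2 = 252
a_3 = 192
b_3 = 256
c_3 = 24
s_4 = 276
t_4 = 92
s_5 = 68
t_5 = 296
s_6 = 300
t_6 = 156
p_7 = 268
q_7 = 304
a_8 = 328
b_8 = 368
c_8 = 20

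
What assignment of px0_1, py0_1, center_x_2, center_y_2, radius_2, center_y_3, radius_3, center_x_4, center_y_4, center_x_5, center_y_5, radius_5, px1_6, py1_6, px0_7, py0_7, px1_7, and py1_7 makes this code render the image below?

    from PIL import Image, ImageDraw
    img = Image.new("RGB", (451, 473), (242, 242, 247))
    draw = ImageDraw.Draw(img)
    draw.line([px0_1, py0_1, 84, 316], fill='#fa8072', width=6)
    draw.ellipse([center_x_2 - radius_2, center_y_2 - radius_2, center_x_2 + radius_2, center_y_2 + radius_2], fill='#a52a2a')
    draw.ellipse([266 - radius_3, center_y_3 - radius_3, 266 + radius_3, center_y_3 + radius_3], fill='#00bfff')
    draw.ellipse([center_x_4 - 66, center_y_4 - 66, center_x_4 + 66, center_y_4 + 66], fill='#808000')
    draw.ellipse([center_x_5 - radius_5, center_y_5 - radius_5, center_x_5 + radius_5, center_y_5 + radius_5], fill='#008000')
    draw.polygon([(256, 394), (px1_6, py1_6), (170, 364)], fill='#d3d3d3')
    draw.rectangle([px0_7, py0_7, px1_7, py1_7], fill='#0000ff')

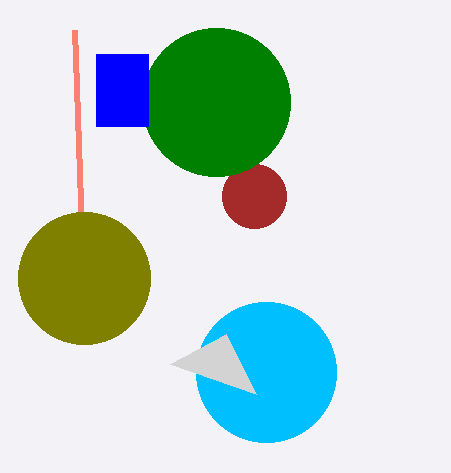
px0_1 = 74; py0_1 = 30; center_x_2 = 254; center_y_2 = 196; radius_2 = 32; center_y_3 = 372; radius_3 = 70; center_x_4 = 84; center_y_4 = 278; center_x_5 = 216; center_y_5 = 102; radius_5 = 74; px1_6 = 226; py1_6 = 334; px0_7 = 96; py0_7 = 54; px1_7 = 148; py1_7 = 126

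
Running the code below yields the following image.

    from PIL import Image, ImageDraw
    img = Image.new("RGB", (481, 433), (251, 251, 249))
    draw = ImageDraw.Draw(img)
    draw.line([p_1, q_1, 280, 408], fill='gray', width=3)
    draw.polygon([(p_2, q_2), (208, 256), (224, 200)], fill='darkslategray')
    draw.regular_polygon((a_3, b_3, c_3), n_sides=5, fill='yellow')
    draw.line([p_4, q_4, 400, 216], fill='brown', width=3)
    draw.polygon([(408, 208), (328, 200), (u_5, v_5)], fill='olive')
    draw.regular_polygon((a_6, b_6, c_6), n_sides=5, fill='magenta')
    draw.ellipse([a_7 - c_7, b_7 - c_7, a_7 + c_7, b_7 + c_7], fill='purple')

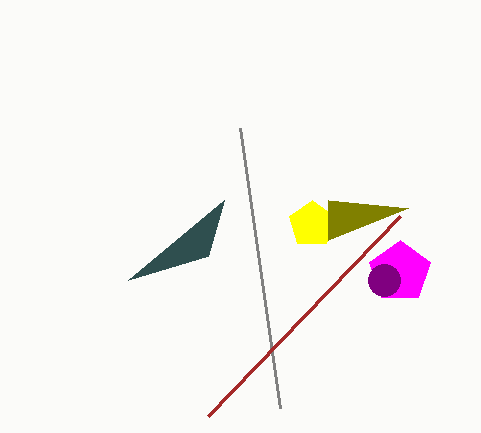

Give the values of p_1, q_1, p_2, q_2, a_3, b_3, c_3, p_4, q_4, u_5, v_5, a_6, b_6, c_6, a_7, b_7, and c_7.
p_1 = 240, q_1 = 128, p_2 = 128, q_2 = 280, a_3 = 312, b_3 = 224, c_3 = 24, p_4 = 208, q_4 = 416, u_5 = 328, v_5 = 240, a_6 = 400, b_6 = 272, c_6 = 32, a_7 = 384, b_7 = 280, c_7 = 16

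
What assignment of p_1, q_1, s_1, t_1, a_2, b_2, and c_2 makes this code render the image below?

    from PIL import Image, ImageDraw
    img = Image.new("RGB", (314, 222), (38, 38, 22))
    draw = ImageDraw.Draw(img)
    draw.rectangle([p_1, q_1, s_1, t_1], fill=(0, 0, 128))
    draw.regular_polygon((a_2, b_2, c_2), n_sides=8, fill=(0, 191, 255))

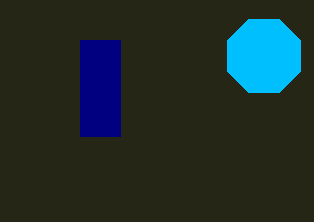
p_1 = 80, q_1 = 40, s_1 = 120, t_1 = 136, a_2 = 264, b_2 = 56, c_2 = 40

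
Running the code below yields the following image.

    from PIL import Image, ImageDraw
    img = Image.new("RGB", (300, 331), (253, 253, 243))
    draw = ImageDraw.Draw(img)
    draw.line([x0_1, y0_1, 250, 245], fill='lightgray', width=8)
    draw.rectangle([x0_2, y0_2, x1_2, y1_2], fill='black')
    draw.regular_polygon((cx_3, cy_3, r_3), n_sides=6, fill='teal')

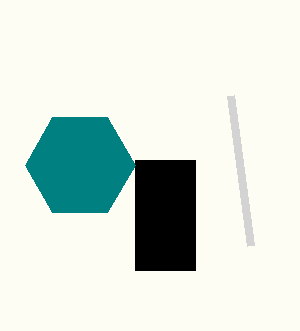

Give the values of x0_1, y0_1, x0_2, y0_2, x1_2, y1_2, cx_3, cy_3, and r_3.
x0_1 = 230
y0_1 = 95
x0_2 = 135
y0_2 = 160
x1_2 = 195
y1_2 = 270
cx_3 = 80
cy_3 = 165
r_3 = 55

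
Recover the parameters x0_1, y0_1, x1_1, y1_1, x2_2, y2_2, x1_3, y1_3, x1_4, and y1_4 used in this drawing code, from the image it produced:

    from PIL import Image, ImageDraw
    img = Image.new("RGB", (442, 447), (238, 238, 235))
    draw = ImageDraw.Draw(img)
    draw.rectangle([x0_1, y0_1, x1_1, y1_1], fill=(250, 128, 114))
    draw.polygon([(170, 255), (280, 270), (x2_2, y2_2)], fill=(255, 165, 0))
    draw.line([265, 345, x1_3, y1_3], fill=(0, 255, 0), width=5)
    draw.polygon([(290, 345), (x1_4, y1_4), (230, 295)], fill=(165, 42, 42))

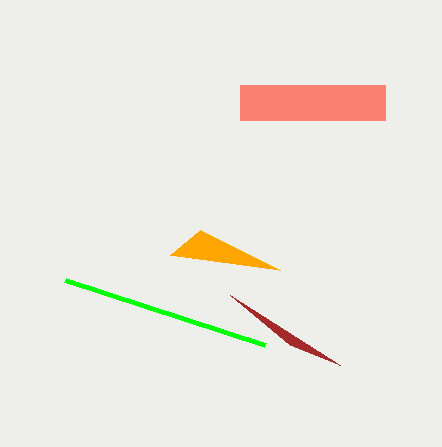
x0_1 = 240
y0_1 = 85
x1_1 = 385
y1_1 = 120
x2_2 = 200
y2_2 = 230
x1_3 = 65
y1_3 = 280
x1_4 = 340
y1_4 = 365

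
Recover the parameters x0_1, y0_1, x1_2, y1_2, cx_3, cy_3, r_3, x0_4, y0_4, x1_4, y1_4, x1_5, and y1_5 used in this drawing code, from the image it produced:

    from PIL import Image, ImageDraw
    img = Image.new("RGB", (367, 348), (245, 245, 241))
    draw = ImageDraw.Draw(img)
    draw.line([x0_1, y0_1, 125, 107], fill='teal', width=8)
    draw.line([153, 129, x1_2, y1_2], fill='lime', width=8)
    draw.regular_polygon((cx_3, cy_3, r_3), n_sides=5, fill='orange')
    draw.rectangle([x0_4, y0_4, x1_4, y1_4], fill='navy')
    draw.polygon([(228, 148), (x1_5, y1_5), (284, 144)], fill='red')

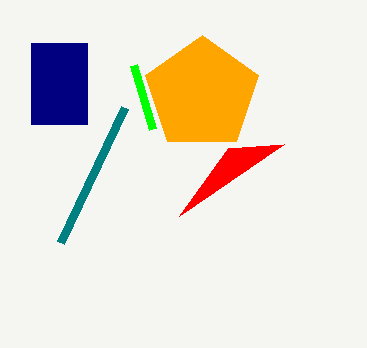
x0_1 = 61; y0_1 = 242; x1_2 = 134; y1_2 = 65; cx_3 = 202; cy_3 = 94; r_3 = 59; x0_4 = 31; y0_4 = 43; x1_4 = 87; y1_4 = 124; x1_5 = 179; y1_5 = 216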